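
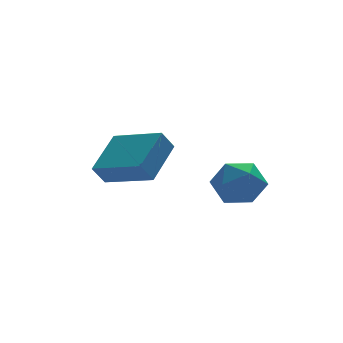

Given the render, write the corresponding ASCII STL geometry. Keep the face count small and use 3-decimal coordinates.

solid 
facet normal -0.546 -0.077 0.834
outer loop
vertex -1.086 0.139 4.715
vertex -2.241 1.798 4.112
vertex -2.335 -1.068 3.787
endloop
endfacet
facet normal 0.548 -0.786 0.285
outer loop
vertex -1.839 -0.998 3.028
vertex -1.086 0.139 4.715
vertex -2.335 -1.068 3.787
endloop
endfacet
facet normal -0.545 -0.077 0.835
outer loop
vertex -2.335 -1.068 3.787
vertex -2.241 1.798 4.112
vertex -3.491 0.591 3.184
endloop
endfacet
facet normal -0.634 -0.613 -0.471
outer loop
vertex -3.491 0.591 3.184
vertex -1.839 -0.998 3.028
vertex -2.335 -1.068 3.787
endloop
endfacet
facet normal 0.634 0.613 0.471
outer loop
vertex -1.086 0.139 4.715
vertex -1.745 1.868 3.353
vertex -2.241 1.798 4.112
endloop
endfacet
facet normal 0.547 -0.787 0.286
outer loop
vertex -0.589 0.209 3.956
vertex -1.086 0.139 4.715
vertex -1.839 -0.998 3.028
endloop
endfacet
facet normal 0.634 0.613 0.472
outer loop
vertex -0.589 0.209 3.956
vertex -1.745 1.868 3.353
vertex -1.086 0.139 4.715
endloop
endfacet
facet normal -0.548 0.787 -0.285
outer loop
vertex -2.241 1.798 4.112
vertex -1.745 1.868 3.353
vertex -3.491 0.591 3.184
endloop
endfacet
facet normal -0.634 -0.613 -0.472
outer loop
vertex -2.994 0.661 2.425
vertex -1.839 -0.998 3.028
vertex -3.491 0.591 3.184
endloop
endfacet
facet normal -0.547 0.786 -0.286
outer loop
vertex -3.491 0.591 3.184
vertex -1.745 1.868 3.353
vertex -2.994 0.661 2.425
endloop
endfacet
facet normal 0.546 0.077 -0.835
outer loop
vertex -2.994 0.661 2.425
vertex -0.589 0.209 3.956
vertex -1.839 -0.998 3.028
endloop
endfacet
facet normal 0.546 0.077 -0.834
outer loop
vertex -1.745 1.868 3.353
vertex -0.589 0.209 3.956
vertex -2.994 0.661 2.425
endloop
endfacet
facet normal -0.876 0.110 0.470
outer loop
vertex 0.581 -0.193 2.198
vertex 0.603 -1.237 2.483
vertex 1.044 -0.49 3.131
endloop
endfacet
facet normal -0.504 0.719 0.479
outer loop
vertex 0.581 -0.193 2.198
vertex 1.044 -0.49 3.131
vertex 1.517 0.258 2.506
endloop
endfacet
facet normal -0.372 0.907 -0.197
outer loop
vertex 0.581 -0.193 2.198
vertex 1.517 0.258 2.506
vertex 1.368 -0.028 1.472
endloop
endfacet
facet normal -0.663 0.414 -0.624
outer loop
vertex 0.581 -0.193 2.198
vertex 1.368 -0.028 1.472
vertex 0.804 -0.952 1.458
endloop
endfacet
facet normal -0.974 -0.079 -0.213
outer loop
vertex 0.581 -0.193 2.198
vertex 0.804 -0.952 1.458
vertex 0.603 -1.237 2.483
endloop
endfacet
facet normal 0.121 0.590 0.798
outer loop
vertex 1.517 0.258 2.506
vertex 1.044 -0.49 3.131
vertex 2.116 -0.508 2.982
endloop
endfacet
facet normal -0.481 -0.395 0.783
outer loop
vertex 1.044 -0.49 3.131
vertex 0.603 -1.237 2.483
vertex 1.552 -1.432 2.968
endloop
endfacet
facet normal -0.640 -0.699 -0.320
outer loop
vertex 0.603 -1.237 2.483
vertex 0.804 -0.952 1.458
vertex 1.403 -1.718 1.934
endloop
endfacet
facet normal -0.135 0.098 -0.986
outer loop
vertex 0.804 -0.952 1.458
vertex 1.368 -0.028 1.472
vertex 1.876 -0.97 1.309
endloop
endfacet
facet normal 0.335 0.895 -0.296
outer loop
vertex 1.368 -0.028 1.472
vertex 1.517 0.258 2.506
vertex 2.317 -0.223 1.957
endloop
endfacet
facet normal 0.663 -0.414 0.624
outer loop
vertex 2.339 -1.267 2.242
vertex 2.116 -0.508 2.982
vertex 1.552 -1.432 2.968
endloop
endfacet
facet normal 0.372 -0.907 0.197
outer loop
vertex 2.339 -1.267 2.242
vertex 1.552 -1.432 2.968
vertex 1.403 -1.718 1.934
endloop
endfacet
facet normal 0.504 -0.719 -0.479
outer loop
vertex 2.339 -1.267 2.242
vertex 1.403 -1.718 1.934
vertex 1.876 -0.97 1.309
endloop
endfacet
facet normal 0.876 -0.110 -0.470
outer loop
vertex 2.339 -1.267 2.242
vertex 1.876 -0.97 1.309
vertex 2.317 -0.223 1.957
endloop
endfacet
facet normal 0.974 0.079 0.213
outer loop
vertex 2.339 -1.267 2.242
vertex 2.317 -0.223 1.957
vertex 2.116 -0.508 2.982
endloop
endfacet
facet normal 0.135 -0.098 0.986
outer loop
vertex 1.552 -1.432 2.968
vertex 2.116 -0.508 2.982
vertex 1.044 -0.49 3.131
endloop
endfacet
facet normal -0.335 -0.895 0.296
outer loop
vertex 1.403 -1.718 1.934
vertex 1.552 -1.432 2.968
vertex 0.603 -1.237 2.483
endloop
endfacet
facet normal -0.121 -0.590 -0.798
outer loop
vertex 1.876 -0.97 1.309
vertex 1.403 -1.718 1.934
vertex 0.804 -0.952 1.458
endloop
endfacet
facet normal 0.481 0.395 -0.783
outer loop
vertex 2.317 -0.223 1.957
vertex 1.876 -0.97 1.309
vertex 1.368 -0.028 1.472
endloop
endfacet
facet normal 0.640 0.699 0.320
outer loop
vertex 2.116 -0.508 2.982
vertex 2.317 -0.223 1.957
vertex 1.517 0.258 2.506
endloop
endfacet

endsolid


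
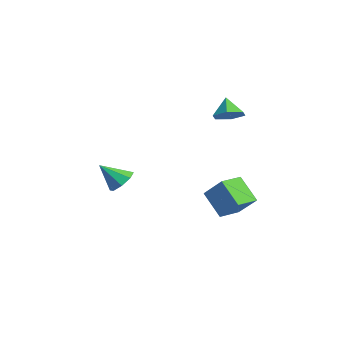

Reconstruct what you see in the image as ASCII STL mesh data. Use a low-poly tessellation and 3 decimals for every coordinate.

solid 
facet normal -0.633 -0.324 -0.704
outer loop
vertex 1.944 1.968 -3.053
vertex 1.432 3.128 -3.126
vertex 3.035 2.375 -4.221
endloop
endfacet
facet normal 0.402 -0.914 0.057
outer loop
vertex 4.048 2.892 -3.094
vertex 1.944 1.968 -3.053
vertex 3.035 2.375 -4.221
endloop
endfacet
facet normal -0.633 -0.323 -0.704
outer loop
vertex 3.035 2.375 -4.221
vertex 1.432 3.128 -3.126
vertex 2.524 3.536 -4.294
endloop
endfacet
facet normal 0.662 0.247 -0.708
outer loop
vertex 2.524 3.536 -4.294
vertex 4.048 2.892 -3.094
vertex 3.035 2.375 -4.221
endloop
endfacet
facet normal -0.661 -0.247 0.708
outer loop
vertex 1.944 1.968 -3.053
vertex 2.445 3.645 -1.999
vertex 1.432 3.128 -3.126
endloop
endfacet
facet normal 0.402 -0.914 0.057
outer loop
vertex 2.956 2.484 -1.926
vertex 1.944 1.968 -3.053
vertex 4.048 2.892 -3.094
endloop
endfacet
facet normal -0.662 -0.247 0.708
outer loop
vertex 2.956 2.484 -1.926
vertex 2.445 3.645 -1.999
vertex 1.944 1.968 -3.053
endloop
endfacet
facet normal -0.403 0.914 -0.057
outer loop
vertex 1.432 3.128 -3.126
vertex 2.445 3.645 -1.999
vertex 2.524 3.536 -4.294
endloop
endfacet
facet normal 0.662 0.248 -0.708
outer loop
vertex 3.536 4.052 -3.167
vertex 4.048 2.892 -3.094
vertex 2.524 3.536 -4.294
endloop
endfacet
facet normal -0.402 0.914 -0.057
outer loop
vertex 2.524 3.536 -4.294
vertex 2.445 3.645 -1.999
vertex 3.536 4.052 -3.167
endloop
endfacet
facet normal 0.632 0.323 0.704
outer loop
vertex 3.536 4.052 -3.167
vertex 2.956 2.484 -1.926
vertex 4.048 2.892 -3.094
endloop
endfacet
facet normal 0.633 0.323 0.704
outer loop
vertex 2.445 3.645 -1.999
vertex 2.956 2.484 -1.926
vertex 3.536 4.052 -3.167
endloop
endfacet
facet normal 0.263 0.662 -0.702
outer loop
vertex 4.38 -3.327 -1.123
vertex 3.958 -2.787 -0.772
vertex 4.689 -3.024 -0.722
endloop
endfacet
facet normal 0.608 -0.784 0.123
outer loop
vertex 4.38 -3.327 -1.123
vertex 4.689 -3.024 -0.722
vertex 3.582 -3.733 0.232
endloop
endfacet
facet normal 0.262 0.661 -0.703
outer loop
vertex 4.689 -3.024 -0.722
vertex 3.958 -2.787 -0.772
vertex 4.569 -2.582 -0.351
endloop
endfacet
facet normal 0.727 -0.315 0.610
outer loop
vertex 4.689 -3.024 -0.722
vertex 4.569 -2.582 -0.351
vertex 3.582 -3.733 0.232
endloop
endfacet
facet normal 0.261 0.663 -0.702
outer loop
vertex 4.569 -2.582 -0.351
vertex 3.958 -2.787 -0.772
vertex 4.091 -2.261 -0.226
endloop
endfacet
facet normal 0.352 0.165 0.921
outer loop
vertex 4.569 -2.582 -0.351
vertex 4.091 -2.261 -0.226
vertex 3.582 -3.733 0.232
endloop
endfacet
facet normal 0.263 0.662 -0.702
outer loop
vertex 4.091 -2.261 -0.226
vertex 3.958 -2.787 -0.772
vertex 3.536 -2.247 -0.421
endloop
endfacet
facet normal -0.299 0.376 0.877
outer loop
vertex 4.091 -2.261 -0.226
vertex 3.536 -2.247 -0.421
vertex 3.582 -3.733 0.232
endloop
endfacet
facet normal 0.263 0.662 -0.702
outer loop
vertex 3.536 -2.247 -0.421
vertex 3.958 -2.787 -0.772
vertex 3.227 -2.55 -0.822
endloop
endfacet
facet normal -0.843 0.195 0.502
outer loop
vertex 3.536 -2.247 -0.421
vertex 3.227 -2.55 -0.822
vertex 3.582 -3.733 0.232
endloop
endfacet
facet normal 0.263 0.662 -0.702
outer loop
vertex 3.227 -2.55 -0.822
vertex 3.958 -2.787 -0.772
vertex 3.347 -2.991 -1.193
endloop
endfacet
facet normal -0.961 -0.275 0.016
outer loop
vertex 3.227 -2.55 -0.822
vertex 3.347 -2.991 -1.193
vertex 3.582 -3.733 0.232
endloop
endfacet
facet normal 0.263 0.662 -0.702
outer loop
vertex 3.347 -2.991 -1.193
vertex 3.958 -2.787 -0.772
vertex 3.824 -3.313 -1.318
endloop
endfacet
facet normal -0.587 -0.754 -0.296
outer loop
vertex 3.347 -2.991 -1.193
vertex 3.824 -3.313 -1.318
vertex 3.582 -3.733 0.232
endloop
endfacet
facet normal 0.263 0.662 -0.702
outer loop
vertex 3.824 -3.313 -1.318
vertex 3.958 -2.787 -0.772
vertex 4.38 -3.327 -1.123
endloop
endfacet
facet normal 0.064 -0.966 -0.252
outer loop
vertex 3.824 -3.313 -1.318
vertex 4.38 -3.327 -1.123
vertex 3.582 -3.733 0.232
endloop
endfacet
facet normal 0.592 -0.089 -0.801
outer loop
vertex 3.108 2.646 2.607
vertex 2.523 2.999 2.135
vertex 3.097 3.469 2.507
endloop
endfacet
facet normal 0.373 0.117 0.920
outer loop
vertex 3.108 2.646 2.607
vertex 3.097 3.469 2.507
vertex 1.837 3.101 3.065
endloop
endfacet
facet normal 0.592 -0.088 -0.801
outer loop
vertex 3.097 3.469 2.507
vertex 2.523 2.999 2.135
vertex 2.512 3.822 2.036
endloop
endfacet
facet normal 0.021 0.812 0.583
outer loop
vertex 3.097 3.469 2.507
vertex 2.512 3.822 2.036
vertex 1.837 3.101 3.065
endloop
endfacet
facet normal 0.592 -0.088 -0.801
outer loop
vertex 2.512 3.822 2.036
vertex 2.523 2.999 2.135
vertex 1.938 3.352 1.664
endloop
endfacet
facet normal -0.664 0.743 0.085
outer loop
vertex 2.512 3.822 2.036
vertex 1.938 3.352 1.664
vertex 1.837 3.101 3.065
endloop
endfacet
facet normal 0.592 -0.089 -0.801
outer loop
vertex 1.938 3.352 1.664
vertex 2.523 2.999 2.135
vertex 1.95 2.528 1.764
endloop
endfacet
facet normal -0.997 -0.024 -0.076
outer loop
vertex 1.938 3.352 1.664
vertex 1.95 2.528 1.764
vertex 1.837 3.101 3.065
endloop
endfacet
facet normal 0.592 -0.089 -0.801
outer loop
vertex 1.95 2.528 1.764
vertex 2.523 2.999 2.135
vertex 2.535 2.175 2.235
endloop
endfacet
facet normal -0.644 -0.719 0.261
outer loop
vertex 1.95 2.528 1.764
vertex 2.535 2.175 2.235
vertex 1.837 3.101 3.065
endloop
endfacet
facet normal 0.593 -0.089 -0.801
outer loop
vertex 2.535 2.175 2.235
vertex 2.523 2.999 2.135
vertex 3.108 2.646 2.607
endloop
endfacet
facet normal 0.041 -0.650 0.759
outer loop
vertex 2.535 2.175 2.235
vertex 3.108 2.646 2.607
vertex 1.837 3.101 3.065
endloop
endfacet

endsolid


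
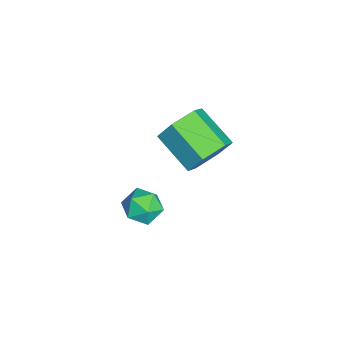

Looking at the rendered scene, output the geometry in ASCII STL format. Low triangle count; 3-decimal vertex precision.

solid 
facet normal -0.999 -0.003 0.045
outer loop
vertex -4.301 1.192 -2.996
vertex -4.317 0.478 -3.399
vertex -4.28 0.485 -2.58
endloop
endfacet
facet normal -0.719 0.336 0.608
outer loop
vertex -4.301 1.192 -2.996
vertex -4.28 0.485 -2.58
vertex -3.797 1.109 -2.354
endloop
endfacet
facet normal -0.319 0.875 0.364
outer loop
vertex -4.301 1.192 -2.996
vertex -3.797 1.109 -2.354
vertex -3.536 1.487 -3.034
endloop
endfacet
facet normal -0.352 0.868 -0.350
outer loop
vertex -4.301 1.192 -2.996
vertex -3.536 1.487 -3.034
vertex -3.858 1.096 -3.68
endloop
endfacet
facet normal -0.772 0.325 -0.546
outer loop
vertex -4.301 1.192 -2.996
vertex -3.858 1.096 -3.68
vertex -4.317 0.478 -3.399
endloop
endfacet
facet normal -0.290 -0.119 0.950
outer loop
vertex -3.797 1.109 -2.354
vertex -4.28 0.485 -2.58
vertex -3.502 0.344 -2.36
endloop
endfacet
facet normal -0.743 -0.668 0.039
outer loop
vertex -4.28 0.485 -2.58
vertex -4.317 0.478 -3.399
vertex -3.824 -0.047 -3.006
endloop
endfacet
facet normal -0.376 -0.138 -0.916
outer loop
vertex -4.317 0.478 -3.399
vertex -3.858 1.096 -3.68
vertex -3.563 0.331 -3.686
endloop
endfacet
facet normal 0.304 0.740 -0.600
outer loop
vertex -3.858 1.096 -3.68
vertex -3.536 1.487 -3.034
vertex -3.08 0.955 -3.46
endloop
endfacet
facet normal 0.358 0.751 0.555
outer loop
vertex -3.536 1.487 -3.034
vertex -3.797 1.109 -2.354
vertex -3.043 0.962 -2.641
endloop
endfacet
facet normal 0.352 -0.868 0.350
outer loop
vertex -3.059 0.248 -3.044
vertex -3.502 0.344 -2.36
vertex -3.824 -0.047 -3.006
endloop
endfacet
facet normal 0.319 -0.875 -0.364
outer loop
vertex -3.059 0.248 -3.044
vertex -3.824 -0.047 -3.006
vertex -3.563 0.331 -3.686
endloop
endfacet
facet normal 0.719 -0.336 -0.608
outer loop
vertex -3.059 0.248 -3.044
vertex -3.563 0.331 -3.686
vertex -3.08 0.955 -3.46
endloop
endfacet
facet normal 0.999 0.003 -0.045
outer loop
vertex -3.059 0.248 -3.044
vertex -3.08 0.955 -3.46
vertex -3.043 0.962 -2.641
endloop
endfacet
facet normal 0.772 -0.325 0.546
outer loop
vertex -3.059 0.248 -3.044
vertex -3.043 0.962 -2.641
vertex -3.502 0.344 -2.36
endloop
endfacet
facet normal -0.304 -0.740 0.600
outer loop
vertex -3.824 -0.047 -3.006
vertex -3.502 0.344 -2.36
vertex -4.28 0.485 -2.58
endloop
endfacet
facet normal -0.358 -0.751 -0.555
outer loop
vertex -3.563 0.331 -3.686
vertex -3.824 -0.047 -3.006
vertex -4.317 0.478 -3.399
endloop
endfacet
facet normal 0.290 0.119 -0.950
outer loop
vertex -3.08 0.955 -3.46
vertex -3.563 0.331 -3.686
vertex -3.858 1.096 -3.68
endloop
endfacet
facet normal 0.743 0.668 -0.039
outer loop
vertex -3.043 0.962 -2.641
vertex -3.08 0.955 -3.46
vertex -3.536 1.487 -3.034
endloop
endfacet
facet normal 0.376 0.138 0.916
outer loop
vertex -3.502 0.344 -2.36
vertex -3.043 0.962 -2.641
vertex -3.797 1.109 -2.354
endloop
endfacet
facet normal 0.614 0.637 -0.466
outer loop
vertex -2.636 2.865 1.126
vertex -3.355 3.104 0.505
vertex -3.242 3.605 1.339
endloop
endfacet
facet normal 0.490 0.155 0.858
outer loop
vertex -2.636 2.865 1.126
vertex -3.242 3.605 1.339
vertex -3.706 1.757 1.937
endloop
endfacet
facet normal 0.491 0.154 0.858
outer loop
vertex -3.706 1.757 1.937
vertex -3.242 3.605 1.339
vertex -4.311 2.497 2.15
endloop
endfacet
facet normal -0.615 -0.637 0.466
outer loop
vertex -3.706 1.757 1.937
vertex -4.311 2.497 2.15
vertex -4.425 1.996 1.315
endloop
endfacet
facet normal 0.614 0.637 -0.466
outer loop
vertex -3.242 3.605 1.339
vertex -3.355 3.104 0.505
vertex -3.961 3.844 0.718
endloop
endfacet
facet normal -0.290 0.731 0.617
outer loop
vertex -3.242 3.605 1.339
vertex -3.961 3.844 0.718
vertex -4.311 2.497 2.15
endloop
endfacet
facet normal -0.291 0.731 0.617
outer loop
vertex -4.311 2.497 2.15
vertex -3.961 3.844 0.718
vertex -5.03 2.736 1.528
endloop
endfacet
facet normal -0.615 -0.637 0.466
outer loop
vertex -4.311 2.497 2.15
vertex -5.03 2.736 1.528
vertex -4.425 1.996 1.315
endloop
endfacet
facet normal 0.614 0.637 -0.465
outer loop
vertex -3.961 3.844 0.718
vertex -3.355 3.104 0.505
vertex -4.074 3.343 -0.117
endloop
endfacet
facet normal -0.780 0.577 -0.241
outer loop
vertex -3.961 3.844 0.718
vertex -4.074 3.343 -0.117
vertex -5.03 2.736 1.528
endloop
endfacet
facet normal -0.780 0.578 -0.240
outer loop
vertex -5.03 2.736 1.528
vertex -4.074 3.343 -0.117
vertex -5.144 2.235 0.694
endloop
endfacet
facet normal -0.614 -0.636 0.466
outer loop
vertex -5.03 2.736 1.528
vertex -5.144 2.235 0.694
vertex -4.425 1.996 1.315
endloop
endfacet
facet normal 0.615 0.637 -0.466
outer loop
vertex -4.074 3.343 -0.117
vertex -3.355 3.104 0.505
vertex -3.469 2.603 -0.33
endloop
endfacet
facet normal -0.490 -0.154 -0.858
outer loop
vertex -4.074 3.343 -0.117
vertex -3.469 2.603 -0.33
vertex -5.144 2.235 0.694
endloop
endfacet
facet normal -0.490 -0.155 -0.858
outer loop
vertex -5.144 2.235 0.694
vertex -3.469 2.603 -0.33
vertex -4.538 1.495 0.481
endloop
endfacet
facet normal -0.614 -0.637 0.466
outer loop
vertex -5.144 2.235 0.694
vertex -4.538 1.495 0.481
vertex -4.425 1.996 1.315
endloop
endfacet
facet normal 0.615 0.637 -0.466
outer loop
vertex -3.469 2.603 -0.33
vertex -3.355 3.104 0.505
vertex -2.75 2.364 0.292
endloop
endfacet
facet normal 0.290 -0.732 -0.617
outer loop
vertex -3.469 2.603 -0.33
vertex -2.75 2.364 0.292
vertex -4.538 1.495 0.481
endloop
endfacet
facet normal 0.290 -0.731 -0.617
outer loop
vertex -4.538 1.495 0.481
vertex -2.75 2.364 0.292
vertex -3.819 1.256 1.102
endloop
endfacet
facet normal -0.614 -0.637 0.466
outer loop
vertex -4.538 1.495 0.481
vertex -3.819 1.256 1.102
vertex -4.425 1.996 1.315
endloop
endfacet
facet normal 0.614 0.636 -0.466
outer loop
vertex -2.75 2.364 0.292
vertex -3.355 3.104 0.505
vertex -2.636 2.865 1.126
endloop
endfacet
facet normal 0.780 -0.577 0.240
outer loop
vertex -2.75 2.364 0.292
vertex -2.636 2.865 1.126
vertex -3.819 1.256 1.102
endloop
endfacet
facet normal 0.780 -0.577 0.241
outer loop
vertex -3.819 1.256 1.102
vertex -2.636 2.865 1.126
vertex -3.706 1.757 1.937
endloop
endfacet
facet normal -0.614 -0.637 0.465
outer loop
vertex -3.819 1.256 1.102
vertex -3.706 1.757 1.937
vertex -4.425 1.996 1.315
endloop
endfacet

endsolid


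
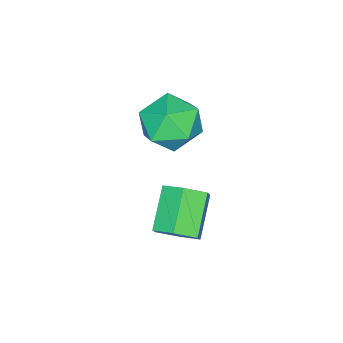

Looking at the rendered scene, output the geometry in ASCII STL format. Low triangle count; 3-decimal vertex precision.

solid 
facet normal 0.764 0.266 -0.588
outer loop
vertex 2.565 2.368 -1.414
vertex 2.161 2.206 -2.012
vertex 2.143 2.889 -1.726
endloop
endfacet
facet normal 0.302 0.658 0.690
outer loop
vertex 2.565 2.368 -1.414
vertex 2.143 2.889 -1.726
vertex 1.443 1.975 -0.549
endloop
endfacet
facet normal 0.300 0.658 0.690
outer loop
vertex 1.443 1.975 -0.549
vertex 2.143 2.889 -1.726
vertex 1.02 2.496 -0.862
endloop
endfacet
facet normal -0.764 -0.268 0.587
outer loop
vertex 1.443 1.975 -0.549
vertex 1.02 2.496 -0.862
vertex 1.039 1.814 -1.148
endloop
endfacet
facet normal 0.763 0.267 -0.589
outer loop
vertex 2.143 2.889 -1.726
vertex 2.161 2.206 -2.012
vertex 1.738 2.727 -2.324
endloop
endfacet
facet normal -0.345 0.939 -0.021
outer loop
vertex 2.143 2.889 -1.726
vertex 1.738 2.727 -2.324
vertex 1.02 2.496 -0.862
endloop
endfacet
facet normal -0.345 0.938 -0.021
outer loop
vertex 1.02 2.496 -0.862
vertex 1.738 2.727 -2.324
vertex 0.616 2.334 -1.46
endloop
endfacet
facet normal -0.763 -0.268 0.588
outer loop
vertex 1.02 2.496 -0.862
vertex 0.616 2.334 -1.46
vertex 1.039 1.814 -1.148
endloop
endfacet
facet normal 0.764 0.268 -0.587
outer loop
vertex 1.738 2.727 -2.324
vertex 2.161 2.206 -2.012
vertex 1.757 2.045 -2.611
endloop
endfacet
facet normal -0.645 0.281 -0.710
outer loop
vertex 1.738 2.727 -2.324
vertex 1.757 2.045 -2.611
vertex 0.616 2.334 -1.46
endloop
endfacet
facet normal -0.646 0.280 -0.710
outer loop
vertex 0.616 2.334 -1.46
vertex 1.757 2.045 -2.611
vertex 0.635 1.652 -1.746
endloop
endfacet
facet normal -0.763 -0.268 0.588
outer loop
vertex 0.616 2.334 -1.46
vertex 0.635 1.652 -1.746
vertex 1.039 1.814 -1.148
endloop
endfacet
facet normal 0.764 0.268 -0.587
outer loop
vertex 1.757 2.045 -2.611
vertex 2.161 2.206 -2.012
vertex 2.18 1.524 -2.298
endloop
endfacet
facet normal -0.301 -0.659 -0.690
outer loop
vertex 1.757 2.045 -2.611
vertex 2.18 1.524 -2.298
vertex 0.635 1.652 -1.746
endloop
endfacet
facet normal -0.301 -0.658 -0.691
outer loop
vertex 0.635 1.652 -1.746
vertex 2.18 1.524 -2.298
vertex 1.057 1.131 -1.434
endloop
endfacet
facet normal -0.764 -0.266 0.588
outer loop
vertex 0.635 1.652 -1.746
vertex 1.057 1.131 -1.434
vertex 1.039 1.814 -1.148
endloop
endfacet
facet normal 0.763 0.268 -0.588
outer loop
vertex 2.18 1.524 -2.298
vertex 2.161 2.206 -2.012
vertex 2.584 1.686 -1.7
endloop
endfacet
facet normal 0.345 -0.938 0.021
outer loop
vertex 2.18 1.524 -2.298
vertex 2.584 1.686 -1.7
vertex 1.057 1.131 -1.434
endloop
endfacet
facet normal 0.345 -0.938 0.021
outer loop
vertex 1.057 1.131 -1.434
vertex 2.584 1.686 -1.7
vertex 1.462 1.293 -0.836
endloop
endfacet
facet normal -0.763 -0.267 0.589
outer loop
vertex 1.057 1.131 -1.434
vertex 1.462 1.293 -0.836
vertex 1.039 1.814 -1.148
endloop
endfacet
facet normal 0.763 0.268 -0.588
outer loop
vertex 2.584 1.686 -1.7
vertex 2.161 2.206 -2.012
vertex 2.565 2.368 -1.414
endloop
endfacet
facet normal 0.645 -0.280 0.711
outer loop
vertex 2.584 1.686 -1.7
vertex 2.565 2.368 -1.414
vertex 1.462 1.293 -0.836
endloop
endfacet
facet normal 0.646 -0.281 0.710
outer loop
vertex 1.462 1.293 -0.836
vertex 2.565 2.368 -1.414
vertex 1.443 1.975 -0.549
endloop
endfacet
facet normal -0.764 -0.268 0.587
outer loop
vertex 1.462 1.293 -0.836
vertex 1.443 1.975 -0.549
vertex 1.039 1.814 -1.148
endloop
endfacet
facet normal -0.179 0.974 0.143
outer loop
vertex -1.665 0.647 -1.451
vertex -1.642 0.494 -0.379
vertex -0.731 0.739 -0.91
endloop
endfacet
facet normal 0.183 0.867 -0.463
outer loop
vertex -1.665 0.647 -1.451
vertex -0.731 0.739 -0.91
vertex -0.756 0.233 -1.867
endloop
endfacet
facet normal -0.204 0.433 -0.878
outer loop
vertex -1.665 0.647 -1.451
vertex -0.756 0.233 -1.867
vertex -1.682 -0.325 -1.927
endloop
endfacet
facet normal -0.805 0.272 -0.527
outer loop
vertex -1.665 0.647 -1.451
vertex -1.682 -0.325 -1.927
vertex -2.23 -0.164 -1.007
endloop
endfacet
facet normal -0.789 0.606 0.103
outer loop
vertex -1.665 0.647 -1.451
vertex -2.23 -0.164 -1.007
vertex -1.642 0.494 -0.379
endloop
endfacet
facet normal 0.791 0.532 -0.302
outer loop
vertex -0.756 0.233 -1.867
vertex -0.731 0.739 -0.91
vertex -0.17 -0.176 -1.053
endloop
endfacet
facet normal 0.207 0.704 0.680
outer loop
vertex -0.731 0.739 -0.91
vertex -1.642 0.494 -0.379
vertex -0.718 -0.015 -0.133
endloop
endfacet
facet normal -0.780 0.109 0.616
outer loop
vertex -1.642 0.494 -0.379
vertex -2.23 -0.164 -1.007
vertex -1.644 -0.573 -0.193
endloop
endfacet
facet normal -0.806 -0.431 -0.405
outer loop
vertex -2.23 -0.164 -1.007
vertex -1.682 -0.325 -1.927
vertex -1.669 -1.079 -1.15
endloop
endfacet
facet normal 0.165 -0.170 -0.972
outer loop
vertex -1.682 -0.325 -1.927
vertex -0.756 0.233 -1.867
vertex -0.758 -0.834 -1.681
endloop
endfacet
facet normal 0.805 -0.272 0.527
outer loop
vertex -0.735 -0.987 -0.609
vertex -0.17 -0.176 -1.053
vertex -0.718 -0.015 -0.133
endloop
endfacet
facet normal 0.204 -0.433 0.878
outer loop
vertex -0.735 -0.987 -0.609
vertex -0.718 -0.015 -0.133
vertex -1.644 -0.573 -0.193
endloop
endfacet
facet normal -0.183 -0.867 0.463
outer loop
vertex -0.735 -0.987 -0.609
vertex -1.644 -0.573 -0.193
vertex -1.669 -1.079 -1.15
endloop
endfacet
facet normal 0.179 -0.974 -0.143
outer loop
vertex -0.735 -0.987 -0.609
vertex -1.669 -1.079 -1.15
vertex -0.758 -0.834 -1.681
endloop
endfacet
facet normal 0.789 -0.606 -0.103
outer loop
vertex -0.735 -0.987 -0.609
vertex -0.758 -0.834 -1.681
vertex -0.17 -0.176 -1.053
endloop
endfacet
facet normal 0.806 0.431 0.405
outer loop
vertex -0.718 -0.015 -0.133
vertex -0.17 -0.176 -1.053
vertex -0.731 0.739 -0.91
endloop
endfacet
facet normal -0.165 0.170 0.972
outer loop
vertex -1.644 -0.573 -0.193
vertex -0.718 -0.015 -0.133
vertex -1.642 0.494 -0.379
endloop
endfacet
facet normal -0.791 -0.532 0.302
outer loop
vertex -1.669 -1.079 -1.15
vertex -1.644 -0.573 -0.193
vertex -2.23 -0.164 -1.007
endloop
endfacet
facet normal -0.207 -0.704 -0.680
outer loop
vertex -0.758 -0.834 -1.681
vertex -1.669 -1.079 -1.15
vertex -1.682 -0.325 -1.927
endloop
endfacet
facet normal 0.780 -0.109 -0.616
outer loop
vertex -0.17 -0.176 -1.053
vertex -0.758 -0.834 -1.681
vertex -0.756 0.233 -1.867
endloop
endfacet

endsolid


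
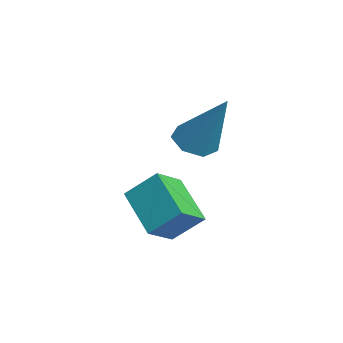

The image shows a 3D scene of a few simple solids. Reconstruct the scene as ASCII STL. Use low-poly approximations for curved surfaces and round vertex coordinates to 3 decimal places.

solid 
facet normal -0.458 -0.303 -0.836
outer loop
vertex 0.696 -1.592 -2.615
vertex 0.119 -1.682 -2.266
vertex 0.337 -1.124 -2.588
endloop
endfacet
facet normal 0.752 0.593 -0.287
outer loop
vertex 0.696 -1.592 -2.615
vertex 0.337 -1.124 -2.588
vertex 1.061 -1.058 -0.554
endloop
endfacet
facet normal -0.458 -0.303 -0.835
outer loop
vertex 0.337 -1.124 -2.588
vertex 0.119 -1.682 -2.266
vertex -0.185 -1.076 -2.319
endloop
endfacet
facet normal 0.063 0.996 -0.055
outer loop
vertex 0.337 -1.124 -2.588
vertex -0.185 -1.076 -2.319
vertex 1.061 -1.058 -0.554
endloop
endfacet
facet normal -0.460 -0.304 -0.834
outer loop
vertex -0.185 -1.076 -2.319
vertex 0.119 -1.682 -2.266
vertex -0.478 -1.484 -2.009
endloop
endfacet
facet normal -0.574 0.715 0.398
outer loop
vertex -0.185 -1.076 -2.319
vertex -0.478 -1.484 -2.009
vertex 1.061 -1.058 -0.554
endloop
endfacet
facet normal -0.460 -0.305 -0.834
outer loop
vertex -0.478 -1.484 -2.009
vertex 0.119 -1.682 -2.266
vertex -0.321 -2.041 -1.892
endloop
endfacet
facet normal -0.681 -0.038 0.731
outer loop
vertex -0.478 -1.484 -2.009
vertex -0.321 -2.041 -1.892
vertex 1.061 -1.058 -0.554
endloop
endfacet
facet normal -0.460 -0.305 -0.834
outer loop
vertex -0.321 -2.041 -1.892
vertex 0.119 -1.682 -2.266
vertex 0.168 -2.327 -2.057
endloop
endfacet
facet normal -0.175 -0.699 0.694
outer loop
vertex -0.321 -2.041 -1.892
vertex 0.168 -2.327 -2.057
vertex 1.061 -1.058 -0.554
endloop
endfacet
facet normal -0.459 -0.305 -0.834
outer loop
vertex 0.168 -2.327 -2.057
vertex 0.119 -1.682 -2.266
vertex 0.62 -2.127 -2.379
endloop
endfacet
facet normal 0.562 -0.766 0.313
outer loop
vertex 0.168 -2.327 -2.057
vertex 0.62 -2.127 -2.379
vertex 1.061 -1.058 -0.554
endloop
endfacet
facet normal -0.458 -0.304 -0.836
outer loop
vertex 0.62 -2.127 -2.379
vertex 0.119 -1.682 -2.266
vertex 0.696 -1.592 -2.615
endloop
endfacet
facet normal 0.974 -0.192 -0.123
outer loop
vertex 0.62 -2.127 -2.379
vertex 0.696 -1.592 -2.615
vertex 1.061 -1.058 -0.554
endloop
endfacet
facet normal -0.819 -0.224 0.528
outer loop
vertex 1.728 -3.004 -2.634
vertex 1.184 -2.285 -3.172
vertex 1.449 -3.787 -3.399
endloop
endfacet
facet normal 0.518 -0.685 0.513
outer loop
vertex 2.736 -3.435 -4.228
vertex 1.728 -3.004 -2.634
vertex 1.449 -3.787 -3.399
endloop
endfacet
facet normal -0.819 -0.224 0.527
outer loop
vertex 1.449 -3.787 -3.399
vertex 1.184 -2.285 -3.172
vertex 0.906 -3.068 -3.937
endloop
endfacet
facet normal -0.247 -0.693 -0.677
outer loop
vertex 0.906 -3.068 -3.937
vertex 2.736 -3.435 -4.228
vertex 1.449 -3.787 -3.399
endloop
endfacet
facet normal 0.247 0.693 0.677
outer loop
vertex 1.728 -3.004 -2.634
vertex 2.471 -1.933 -4.001
vertex 1.184 -2.285 -3.172
endloop
endfacet
facet normal 0.518 -0.685 0.513
outer loop
vertex 3.014 -2.652 -3.463
vertex 1.728 -3.004 -2.634
vertex 2.736 -3.435 -4.228
endloop
endfacet
facet normal 0.247 0.693 0.677
outer loop
vertex 3.014 -2.652 -3.463
vertex 2.471 -1.933 -4.001
vertex 1.728 -3.004 -2.634
endloop
endfacet
facet normal -0.518 0.685 -0.513
outer loop
vertex 1.184 -2.285 -3.172
vertex 2.471 -1.933 -4.001
vertex 0.906 -3.068 -3.937
endloop
endfacet
facet normal -0.247 -0.693 -0.677
outer loop
vertex 2.192 -2.716 -4.766
vertex 2.736 -3.435 -4.228
vertex 0.906 -3.068 -3.937
endloop
endfacet
facet normal -0.518 0.685 -0.512
outer loop
vertex 0.906 -3.068 -3.937
vertex 2.471 -1.933 -4.001
vertex 2.192 -2.716 -4.766
endloop
endfacet
facet normal 0.819 0.225 -0.528
outer loop
vertex 2.192 -2.716 -4.766
vertex 3.014 -2.652 -3.463
vertex 2.736 -3.435 -4.228
endloop
endfacet
facet normal 0.819 0.224 -0.528
outer loop
vertex 2.471 -1.933 -4.001
vertex 3.014 -2.652 -3.463
vertex 2.192 -2.716 -4.766
endloop
endfacet

endsolid


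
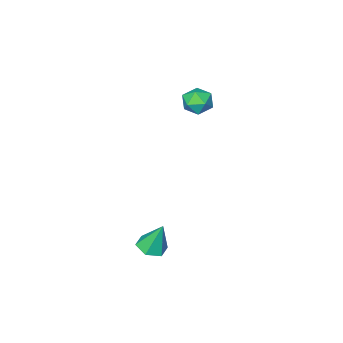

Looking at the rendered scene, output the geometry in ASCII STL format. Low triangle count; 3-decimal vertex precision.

solid 
facet normal 0.009 0.957 -0.292
outer loop
vertex -1.66 -0.639 0.682
vertex -2.289 -0.584 0.844
vertex -1.827 -0.454 1.284
endloop
endfacet
facet normal 0.650 0.758 -0.052
outer loop
vertex -1.66 -0.639 0.682
vertex -1.827 -0.454 1.284
vertex -1.34 -0.878 1.197
endloop
endfacet
facet normal 0.871 0.204 -0.447
outer loop
vertex -1.66 -0.639 0.682
vertex -1.34 -0.878 1.197
vertex -1.502 -1.271 0.702
endloop
endfacet
facet normal 0.366 0.062 -0.929
outer loop
vertex -1.66 -0.639 0.682
vertex -1.502 -1.271 0.702
vertex -2.089 -1.088 0.483
endloop
endfacet
facet normal -0.168 0.529 -0.832
outer loop
vertex -1.66 -0.639 0.682
vertex -2.089 -1.088 0.483
vertex -2.289 -0.584 0.844
endloop
endfacet
facet normal 0.575 0.533 0.621
outer loop
vertex -1.34 -0.878 1.197
vertex -1.827 -0.454 1.284
vertex -1.771 -0.972 1.677
endloop
endfacet
facet normal -0.463 0.855 0.233
outer loop
vertex -1.827 -0.454 1.284
vertex -2.289 -0.584 0.844
vertex -2.358 -0.789 1.458
endloop
endfacet
facet normal -0.750 0.162 -0.642
outer loop
vertex -2.289 -0.584 0.844
vertex -2.089 -1.088 0.483
vertex -2.52 -1.182 0.963
endloop
endfacet
facet normal 0.113 -0.593 -0.797
outer loop
vertex -2.089 -1.088 0.483
vertex -1.502 -1.271 0.702
vertex -2.033 -1.606 0.876
endloop
endfacet
facet normal 0.932 -0.363 -0.017
outer loop
vertex -1.502 -1.271 0.702
vertex -1.34 -0.878 1.197
vertex -1.571 -1.476 1.316
endloop
endfacet
facet normal -0.366 -0.062 0.929
outer loop
vertex -2.2 -1.421 1.478
vertex -1.771 -0.972 1.677
vertex -2.358 -0.789 1.458
endloop
endfacet
facet normal -0.871 -0.204 0.447
outer loop
vertex -2.2 -1.421 1.478
vertex -2.358 -0.789 1.458
vertex -2.52 -1.182 0.963
endloop
endfacet
facet normal -0.650 -0.758 0.052
outer loop
vertex -2.2 -1.421 1.478
vertex -2.52 -1.182 0.963
vertex -2.033 -1.606 0.876
endloop
endfacet
facet normal -0.009 -0.957 0.292
outer loop
vertex -2.2 -1.421 1.478
vertex -2.033 -1.606 0.876
vertex -1.571 -1.476 1.316
endloop
endfacet
facet normal 0.168 -0.529 0.832
outer loop
vertex -2.2 -1.421 1.478
vertex -1.571 -1.476 1.316
vertex -1.771 -0.972 1.677
endloop
endfacet
facet normal -0.113 0.593 0.797
outer loop
vertex -2.358 -0.789 1.458
vertex -1.771 -0.972 1.677
vertex -1.827 -0.454 1.284
endloop
endfacet
facet normal -0.932 0.363 0.017
outer loop
vertex -2.52 -1.182 0.963
vertex -2.358 -0.789 1.458
vertex -2.289 -0.584 0.844
endloop
endfacet
facet normal -0.575 -0.533 -0.621
outer loop
vertex -2.033 -1.606 0.876
vertex -2.52 -1.182 0.963
vertex -2.089 -1.088 0.483
endloop
endfacet
facet normal 0.463 -0.855 -0.233
outer loop
vertex -1.571 -1.476 1.316
vertex -2.033 -1.606 0.876
vertex -1.502 -1.271 0.702
endloop
endfacet
facet normal 0.750 -0.162 0.642
outer loop
vertex -1.771 -0.972 1.677
vertex -1.571 -1.476 1.316
vertex -1.34 -0.878 1.197
endloop
endfacet
facet normal 0.170 -0.298 -0.939
outer loop
vertex 3.35 2.395 -2.176
vertex 2.847 2.632 -2.342
vertex 3.334 2.947 -2.354
endloop
endfacet
facet normal 0.852 0.183 0.490
outer loop
vertex 3.35 2.395 -2.176
vertex 3.334 2.947 -2.354
vertex 2.633 3.008 -1.158
endloop
endfacet
facet normal 0.170 -0.298 -0.939
outer loop
vertex 3.334 2.947 -2.354
vertex 2.847 2.632 -2.342
vertex 2.831 3.184 -2.52
endloop
endfacet
facet normal 0.373 0.912 0.172
outer loop
vertex 3.334 2.947 -2.354
vertex 2.831 3.184 -2.52
vertex 2.633 3.008 -1.158
endloop
endfacet
facet normal 0.170 -0.298 -0.939
outer loop
vertex 2.831 3.184 -2.52
vertex 2.847 2.632 -2.342
vertex 2.344 2.869 -2.508
endloop
endfacet
facet normal -0.542 0.840 0.030
outer loop
vertex 2.831 3.184 -2.52
vertex 2.344 2.869 -2.508
vertex 2.633 3.008 -1.158
endloop
endfacet
facet normal 0.170 -0.298 -0.939
outer loop
vertex 2.344 2.869 -2.508
vertex 2.847 2.632 -2.342
vertex 2.36 2.317 -2.33
endloop
endfacet
facet normal -0.978 0.038 0.205
outer loop
vertex 2.344 2.869 -2.508
vertex 2.36 2.317 -2.33
vertex 2.633 3.008 -1.158
endloop
endfacet
facet normal 0.170 -0.298 -0.939
outer loop
vertex 2.36 2.317 -2.33
vertex 2.847 2.632 -2.342
vertex 2.863 2.08 -2.164
endloop
endfacet
facet normal -0.498 -0.691 0.524
outer loop
vertex 2.36 2.317 -2.33
vertex 2.863 2.08 -2.164
vertex 2.633 3.008 -1.158
endloop
endfacet
facet normal 0.170 -0.298 -0.939
outer loop
vertex 2.863 2.08 -2.164
vertex 2.847 2.632 -2.342
vertex 3.35 2.395 -2.176
endloop
endfacet
facet normal 0.417 -0.619 0.666
outer loop
vertex 2.863 2.08 -2.164
vertex 3.35 2.395 -2.176
vertex 2.633 3.008 -1.158
endloop
endfacet

endsolid


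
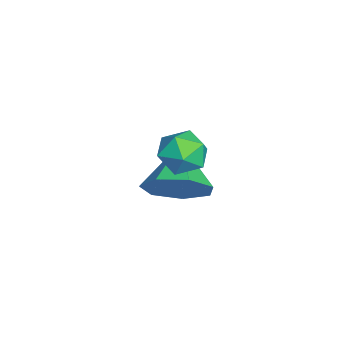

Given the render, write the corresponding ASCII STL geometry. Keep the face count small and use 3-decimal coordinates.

solid 
facet normal 0.843 -0.062 -0.535
outer loop
vertex -2.047 -1.706 -1.192
vertex -2.537 -1.984 -1.932
vertex -2.312 -1.119 -1.678
endloop
endfacet
facet normal -0.058 0.621 0.782
outer loop
vertex -2.047 -1.706 -1.192
vertex -2.312 -1.119 -1.678
vertex -3.743 -1.896 -1.168
endloop
endfacet
facet normal 0.842 -0.062 -0.535
outer loop
vertex -2.312 -1.119 -1.678
vertex -2.537 -1.984 -1.932
vertex -2.747 -1.183 -2.355
endloop
endfacet
facet normal -0.418 0.890 0.184
outer loop
vertex -2.312 -1.119 -1.678
vertex -2.747 -1.183 -2.355
vertex -3.743 -1.896 -1.168
endloop
endfacet
facet normal 0.842 -0.062 -0.535
outer loop
vertex -2.747 -1.183 -2.355
vertex -2.537 -1.984 -1.932
vertex -3.024 -1.851 -2.714
endloop
endfacet
facet normal -0.784 0.513 -0.350
outer loop
vertex -2.747 -1.183 -2.355
vertex -3.024 -1.851 -2.714
vertex -3.743 -1.896 -1.168
endloop
endfacet
facet normal 0.843 -0.062 -0.535
outer loop
vertex -3.024 -1.851 -2.714
vertex -2.537 -1.984 -1.932
vertex -2.934 -2.619 -2.484
endloop
endfacet
facet normal -0.880 -0.228 -0.416
outer loop
vertex -3.024 -1.851 -2.714
vertex -2.934 -2.619 -2.484
vertex -3.743 -1.896 -1.168
endloop
endfacet
facet normal 0.843 -0.062 -0.535
outer loop
vertex -2.934 -2.619 -2.484
vertex -2.537 -1.984 -1.932
vertex -2.546 -2.91 -1.839
endloop
endfacet
facet normal -0.635 -0.772 0.034
outer loop
vertex -2.934 -2.619 -2.484
vertex -2.546 -2.91 -1.839
vertex -3.743 -1.896 -1.168
endloop
endfacet
facet normal 0.843 -0.062 -0.534
outer loop
vertex -2.546 -2.91 -1.839
vertex -2.537 -1.984 -1.932
vertex -2.152 -2.503 -1.264
endloop
endfacet
facet normal -0.232 -0.712 0.663
outer loop
vertex -2.546 -2.91 -1.839
vertex -2.152 -2.503 -1.264
vertex -3.743 -1.896 -1.168
endloop
endfacet
facet normal 0.843 -0.063 -0.535
outer loop
vertex -2.152 -2.503 -1.264
vertex -2.537 -1.984 -1.932
vertex -2.047 -1.706 -1.192
endloop
endfacet
facet normal 0.025 -0.093 0.995
outer loop
vertex -2.152 -2.503 -1.264
vertex -2.047 -1.706 -1.192
vertex -3.743 -1.896 -1.168
endloop
endfacet
facet normal -0.480 -0.306 0.822
outer loop
vertex -1.462 -1.696 1.073
vertex -1.377 -2.346 0.881
vertex -0.905 -2.041 1.27
endloop
endfacet
facet normal -0.140 0.311 0.940
outer loop
vertex -1.462 -1.696 1.073
vertex -0.905 -2.041 1.27
vertex -0.85 -1.391 1.063
endloop
endfacet
facet normal -0.387 0.792 0.473
outer loop
vertex -1.462 -1.696 1.073
vertex -0.85 -1.391 1.063
vertex -1.287 -1.296 0.547
endloop
endfacet
facet normal -0.879 0.473 0.067
outer loop
vertex -1.462 -1.696 1.073
vertex -1.287 -1.296 0.547
vertex -1.613 -1.886 0.434
endloop
endfacet
facet normal -0.937 -0.206 0.283
outer loop
vertex -1.462 -1.696 1.073
vertex -1.613 -1.886 0.434
vertex -1.377 -2.346 0.881
endloop
endfacet
facet normal 0.553 0.210 0.806
outer loop
vertex -0.85 -1.391 1.063
vertex -0.905 -2.041 1.27
vertex -0.387 -1.854 0.866
endloop
endfacet
facet normal 0.002 -0.788 0.615
outer loop
vertex -0.905 -2.041 1.27
vertex -1.377 -2.346 0.881
vertex -0.713 -2.444 0.753
endloop
endfacet
facet normal -0.736 -0.627 -0.256
outer loop
vertex -1.377 -2.346 0.881
vertex -1.613 -1.886 0.434
vertex -1.15 -2.349 0.237
endloop
endfacet
facet normal -0.642 0.471 -0.605
outer loop
vertex -1.613 -1.886 0.434
vertex -1.287 -1.296 0.547
vertex -1.095 -1.699 0.03
endloop
endfacet
facet normal 0.155 0.987 0.050
outer loop
vertex -1.287 -1.296 0.547
vertex -0.85 -1.391 1.063
vertex -0.623 -1.394 0.419
endloop
endfacet
facet normal 0.879 -0.473 -0.067
outer loop
vertex -0.538 -2.044 0.227
vertex -0.387 -1.854 0.866
vertex -0.713 -2.444 0.753
endloop
endfacet
facet normal 0.387 -0.792 -0.473
outer loop
vertex -0.538 -2.044 0.227
vertex -0.713 -2.444 0.753
vertex -1.15 -2.349 0.237
endloop
endfacet
facet normal 0.140 -0.311 -0.940
outer loop
vertex -0.538 -2.044 0.227
vertex -1.15 -2.349 0.237
vertex -1.095 -1.699 0.03
endloop
endfacet
facet normal 0.480 0.306 -0.822
outer loop
vertex -0.538 -2.044 0.227
vertex -1.095 -1.699 0.03
vertex -0.623 -1.394 0.419
endloop
endfacet
facet normal 0.937 0.206 -0.283
outer loop
vertex -0.538 -2.044 0.227
vertex -0.623 -1.394 0.419
vertex -0.387 -1.854 0.866
endloop
endfacet
facet normal 0.642 -0.471 0.605
outer loop
vertex -0.713 -2.444 0.753
vertex -0.387 -1.854 0.866
vertex -0.905 -2.041 1.27
endloop
endfacet
facet normal -0.155 -0.987 -0.050
outer loop
vertex -1.15 -2.349 0.237
vertex -0.713 -2.444 0.753
vertex -1.377 -2.346 0.881
endloop
endfacet
facet normal -0.553 -0.210 -0.806
outer loop
vertex -1.095 -1.699 0.03
vertex -1.15 -2.349 0.237
vertex -1.613 -1.886 0.434
endloop
endfacet
facet normal -0.002 0.788 -0.615
outer loop
vertex -0.623 -1.394 0.419
vertex -1.095 -1.699 0.03
vertex -1.287 -1.296 0.547
endloop
endfacet
facet normal 0.736 0.627 0.256
outer loop
vertex -0.387 -1.854 0.866
vertex -0.623 -1.394 0.419
vertex -0.85 -1.391 1.063
endloop
endfacet

endsolid


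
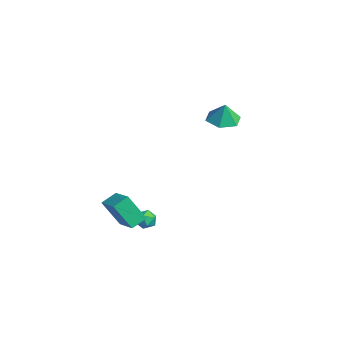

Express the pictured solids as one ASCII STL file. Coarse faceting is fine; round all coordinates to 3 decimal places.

solid 
facet normal -0.566 0.685 0.459
outer loop
vertex 3.671 -2.039 -2.051
vertex 3.145 -2.492 -2.024
vertex 3.604 -2.461 -1.504
endloop
endfacet
facet normal 0.125 0.778 0.616
outer loop
vertex 3.671 -2.039 -2.051
vertex 3.604 -2.461 -1.504
vertex 4.231 -2.345 -1.778
endloop
endfacet
facet normal 0.478 0.878 0.003
outer loop
vertex 3.671 -2.039 -2.051
vertex 4.231 -2.345 -1.778
vertex 4.16 -2.304 -2.467
endloop
endfacet
facet normal 0.006 0.846 -0.532
outer loop
vertex 3.671 -2.039 -2.051
vertex 4.16 -2.304 -2.467
vertex 3.489 -2.395 -2.619
endloop
endfacet
facet normal -0.639 0.727 -0.251
outer loop
vertex 3.671 -2.039 -2.051
vertex 3.489 -2.395 -2.619
vertex 3.145 -2.492 -2.024
endloop
endfacet
facet normal 0.366 0.178 0.913
outer loop
vertex 4.231 -2.345 -1.778
vertex 3.604 -2.461 -1.504
vertex 4.051 -2.985 -1.581
endloop
endfacet
facet normal -0.750 0.027 0.661
outer loop
vertex 3.604 -2.461 -1.504
vertex 3.145 -2.492 -2.024
vertex 3.38 -3.076 -1.733
endloop
endfacet
facet normal -0.868 0.094 -0.487
outer loop
vertex 3.145 -2.492 -2.024
vertex 3.489 -2.395 -2.619
vertex 3.309 -3.035 -2.422
endloop
endfacet
facet normal 0.174 0.287 -0.942
outer loop
vertex 3.489 -2.395 -2.619
vertex 4.16 -2.304 -2.467
vertex 3.936 -2.919 -2.696
endloop
endfacet
facet normal 0.938 0.339 -0.076
outer loop
vertex 4.16 -2.304 -2.467
vertex 4.231 -2.345 -1.778
vertex 4.395 -2.888 -2.176
endloop
endfacet
facet normal -0.006 -0.846 0.532
outer loop
vertex 3.869 -3.341 -2.149
vertex 4.051 -2.985 -1.581
vertex 3.38 -3.076 -1.733
endloop
endfacet
facet normal -0.478 -0.878 -0.003
outer loop
vertex 3.869 -3.341 -2.149
vertex 3.38 -3.076 -1.733
vertex 3.309 -3.035 -2.422
endloop
endfacet
facet normal -0.125 -0.778 -0.616
outer loop
vertex 3.869 -3.341 -2.149
vertex 3.309 -3.035 -2.422
vertex 3.936 -2.919 -2.696
endloop
endfacet
facet normal 0.566 -0.685 -0.459
outer loop
vertex 3.869 -3.341 -2.149
vertex 3.936 -2.919 -2.696
vertex 4.395 -2.888 -2.176
endloop
endfacet
facet normal 0.639 -0.727 0.251
outer loop
vertex 3.869 -3.341 -2.149
vertex 4.395 -2.888 -2.176
vertex 4.051 -2.985 -1.581
endloop
endfacet
facet normal -0.174 -0.287 0.942
outer loop
vertex 3.38 -3.076 -1.733
vertex 4.051 -2.985 -1.581
vertex 3.604 -2.461 -1.504
endloop
endfacet
facet normal -0.938 -0.339 0.076
outer loop
vertex 3.309 -3.035 -2.422
vertex 3.38 -3.076 -1.733
vertex 3.145 -2.492 -2.024
endloop
endfacet
facet normal -0.366 -0.178 -0.913
outer loop
vertex 3.936 -2.919 -2.696
vertex 3.309 -3.035 -2.422
vertex 3.489 -2.395 -2.619
endloop
endfacet
facet normal 0.750 -0.027 -0.661
outer loop
vertex 4.395 -2.888 -2.176
vertex 3.936 -2.919 -2.696
vertex 4.16 -2.304 -2.467
endloop
endfacet
facet normal 0.868 -0.094 0.487
outer loop
vertex 4.051 -2.985 -1.581
vertex 4.395 -2.888 -2.176
vertex 4.231 -2.345 -1.778
endloop
endfacet
facet normal -0.199 -0.010 -0.980
outer loop
vertex 1.718 2.685 2.882
vertex 0.893 3.314 3.043
vertex 1.838 3.727 2.847
endloop
endfacet
facet normal 0.909 -0.091 0.408
outer loop
vertex 1.718 2.685 2.882
vertex 1.838 3.727 2.847
vertex 1.147 3.326 4.297
endloop
endfacet
facet normal -0.199 -0.010 -0.980
outer loop
vertex 1.838 3.727 2.847
vertex 0.893 3.314 3.043
vertex 1.012 4.356 3.008
endloop
endfacet
facet normal 0.592 0.659 0.464
outer loop
vertex 1.838 3.727 2.847
vertex 1.012 4.356 3.008
vertex 1.147 3.326 4.297
endloop
endfacet
facet normal -0.199 -0.010 -0.980
outer loop
vertex 1.012 4.356 3.008
vertex 0.893 3.314 3.043
vertex 0.067 3.942 3.204
endloop
endfacet
facet normal -0.201 0.755 0.624
outer loop
vertex 1.012 4.356 3.008
vertex 0.067 3.942 3.204
vertex 1.147 3.326 4.297
endloop
endfacet
facet normal -0.199 -0.010 -0.980
outer loop
vertex 0.067 3.942 3.204
vertex 0.893 3.314 3.043
vertex -0.052 2.9 3.239
endloop
endfacet
facet normal -0.678 0.102 0.728
outer loop
vertex 0.067 3.942 3.204
vertex -0.052 2.9 3.239
vertex 1.147 3.326 4.297
endloop
endfacet
facet normal -0.199 -0.010 -0.980
outer loop
vertex -0.052 2.9 3.239
vertex 0.893 3.314 3.043
vertex 0.773 2.271 3.078
endloop
endfacet
facet normal -0.362 -0.647 0.671
outer loop
vertex -0.052 2.9 3.239
vertex 0.773 2.271 3.078
vertex 1.147 3.326 4.297
endloop
endfacet
facet normal -0.199 -0.010 -0.980
outer loop
vertex 0.773 2.271 3.078
vertex 0.893 3.314 3.043
vertex 1.718 2.685 2.882
endloop
endfacet
facet normal 0.432 -0.743 0.511
outer loop
vertex 0.773 2.271 3.078
vertex 1.718 2.685 2.882
vertex 1.147 3.326 4.297
endloop
endfacet
facet normal -0.278 -0.446 0.851
outer loop
vertex 4.449 -4.851 -0.128
vertex 4.243 -3.913 0.297
vertex 2.926 -4.939 -0.672
endloop
endfacet
facet normal 0.196 -0.893 -0.404
outer loop
vertex 3.457 -4.087 -2.297
vertex 4.449 -4.851 -0.128
vertex 2.926 -4.939 -0.672
endloop
endfacet
facet normal -0.278 -0.446 0.851
outer loop
vertex 2.926 -4.939 -0.672
vertex 4.243 -3.913 0.297
vertex 2.719 -4.001 -0.248
endloop
endfacet
facet normal -0.940 -0.055 -0.336
outer loop
vertex 2.719 -4.001 -0.248
vertex 3.457 -4.087 -2.297
vertex 2.926 -4.939 -0.672
endloop
endfacet
facet normal 0.940 0.054 0.336
outer loop
vertex 4.449 -4.851 -0.128
vertex 4.774 -3.061 -1.328
vertex 4.243 -3.913 0.297
endloop
endfacet
facet normal 0.196 -0.893 -0.404
outer loop
vertex 4.981 -3.999 -1.752
vertex 4.449 -4.851 -0.128
vertex 3.457 -4.087 -2.297
endloop
endfacet
facet normal 0.940 0.055 0.337
outer loop
vertex 4.981 -3.999 -1.752
vertex 4.774 -3.061 -1.328
vertex 4.449 -4.851 -0.128
endloop
endfacet
facet normal -0.196 0.893 0.404
outer loop
vertex 4.243 -3.913 0.297
vertex 4.774 -3.061 -1.328
vertex 2.719 -4.001 -0.248
endloop
endfacet
facet normal -0.940 -0.054 -0.336
outer loop
vertex 3.251 -3.149 -1.872
vertex 3.457 -4.087 -2.297
vertex 2.719 -4.001 -0.248
endloop
endfacet
facet normal -0.196 0.893 0.404
outer loop
vertex 2.719 -4.001 -0.248
vertex 4.774 -3.061 -1.328
vertex 3.251 -3.149 -1.872
endloop
endfacet
facet normal 0.278 0.446 -0.850
outer loop
vertex 3.251 -3.149 -1.872
vertex 4.981 -3.999 -1.752
vertex 3.457 -4.087 -2.297
endloop
endfacet
facet normal 0.278 0.446 -0.851
outer loop
vertex 4.774 -3.061 -1.328
vertex 4.981 -3.999 -1.752
vertex 3.251 -3.149 -1.872
endloop
endfacet

endsolid


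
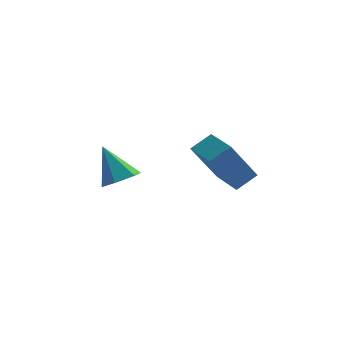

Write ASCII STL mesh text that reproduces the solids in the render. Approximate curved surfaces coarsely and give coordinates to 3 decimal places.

solid 
facet normal 0.451 -0.348 -0.822
outer loop
vertex -1.418 0.925 0.081
vertex -2.032 1.352 -0.437
vertex -1.265 1.778 -0.196
endloop
endfacet
facet normal 0.642 0.130 0.756
outer loop
vertex -1.418 0.925 0.081
vertex -1.265 1.778 -0.196
vertex -2.908 2.028 1.157
endloop
endfacet
facet normal 0.451 -0.348 -0.822
outer loop
vertex -1.265 1.778 -0.196
vertex -2.032 1.352 -0.437
vertex -1.879 2.205 -0.714
endloop
endfacet
facet normal 0.371 0.883 0.288
outer loop
vertex -1.265 1.778 -0.196
vertex -1.879 2.205 -0.714
vertex -2.908 2.028 1.157
endloop
endfacet
facet normal 0.451 -0.348 -0.822
outer loop
vertex -1.879 2.205 -0.714
vertex -2.032 1.352 -0.437
vertex -2.646 1.779 -0.955
endloop
endfacet
facet normal -0.441 0.883 -0.159
outer loop
vertex -1.879 2.205 -0.714
vertex -2.646 1.779 -0.955
vertex -2.908 2.028 1.157
endloop
endfacet
facet normal 0.451 -0.348 -0.822
outer loop
vertex -2.646 1.779 -0.955
vertex -2.032 1.352 -0.437
vertex -2.799 0.926 -0.678
endloop
endfacet
facet normal -0.982 0.132 -0.137
outer loop
vertex -2.646 1.779 -0.955
vertex -2.799 0.926 -0.678
vertex -2.908 2.028 1.157
endloop
endfacet
facet normal 0.452 -0.348 -0.821
outer loop
vertex -2.799 0.926 -0.678
vertex -2.032 1.352 -0.437
vertex -2.186 0.499 -0.16
endloop
endfacet
facet normal -0.711 -0.620 0.330
outer loop
vertex -2.799 0.926 -0.678
vertex -2.186 0.499 -0.16
vertex -2.908 2.028 1.157
endloop
endfacet
facet normal 0.451 -0.348 -0.822
outer loop
vertex -2.186 0.499 -0.16
vertex -2.032 1.352 -0.437
vertex -1.418 0.925 0.081
endloop
endfacet
facet normal 0.101 -0.621 0.777
outer loop
vertex -2.186 0.499 -0.16
vertex -1.418 0.925 0.081
vertex -2.908 2.028 1.157
endloop
endfacet
facet normal -0.531 0.846 -0.043
outer loop
vertex 1.185 -2.037 3.369
vertex 1.96 -1.521 3.956
vertex 2.199 -1.493 1.553
endloop
endfacet
facet normal -0.704 -0.468 -0.534
outer loop
vertex 3.08 -2.899 1.624
vertex 1.185 -2.037 3.369
vertex 2.199 -1.493 1.553
endloop
endfacet
facet normal -0.530 0.847 -0.043
outer loop
vertex 2.199 -1.493 1.553
vertex 1.96 -1.521 3.956
vertex 2.974 -0.978 2.139
endloop
endfacet
facet normal 0.471 0.253 -0.845
outer loop
vertex 2.974 -0.978 2.139
vertex 3.08 -2.899 1.624
vertex 2.199 -1.493 1.553
endloop
endfacet
facet normal -0.472 -0.253 0.845
outer loop
vertex 1.185 -2.037 3.369
vertex 2.841 -2.927 4.027
vertex 1.96 -1.521 3.956
endloop
endfacet
facet normal -0.704 -0.469 -0.533
outer loop
vertex 2.066 -3.442 3.441
vertex 1.185 -2.037 3.369
vertex 3.08 -2.899 1.624
endloop
endfacet
facet normal -0.471 -0.252 0.845
outer loop
vertex 2.066 -3.442 3.441
vertex 2.841 -2.927 4.027
vertex 1.185 -2.037 3.369
endloop
endfacet
facet normal 0.705 0.468 0.533
outer loop
vertex 1.96 -1.521 3.956
vertex 2.841 -2.927 4.027
vertex 2.974 -0.978 2.139
endloop
endfacet
facet normal 0.472 0.253 -0.845
outer loop
vertex 3.855 -2.383 2.211
vertex 3.08 -2.899 1.624
vertex 2.974 -0.978 2.139
endloop
endfacet
facet normal 0.704 0.469 0.534
outer loop
vertex 2.974 -0.978 2.139
vertex 2.841 -2.927 4.027
vertex 3.855 -2.383 2.211
endloop
endfacet
facet normal 0.531 -0.846 0.043
outer loop
vertex 3.855 -2.383 2.211
vertex 2.066 -3.442 3.441
vertex 3.08 -2.899 1.624
endloop
endfacet
facet normal 0.530 -0.847 0.043
outer loop
vertex 2.841 -2.927 4.027
vertex 2.066 -3.442 3.441
vertex 3.855 -2.383 2.211
endloop
endfacet

endsolid


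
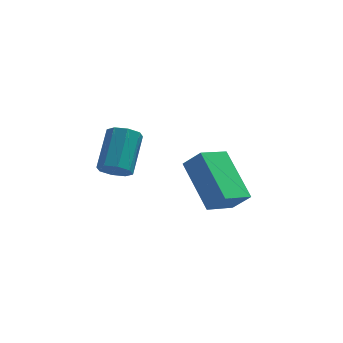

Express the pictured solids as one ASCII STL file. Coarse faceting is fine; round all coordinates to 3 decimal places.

solid 
facet normal -0.698 -0.614 0.369
outer loop
vertex 3.471 0.4 -2.284
vertex 2.913 0.634 -2.951
vertex 4.189 -1.091 -3.408
endloop
endfacet
facet normal 0.619 -0.260 0.741
outer loop
vertex 5.027 -0.354 -3.849
vertex 3.471 0.4 -2.284
vertex 4.189 -1.091 -3.408
endloop
endfacet
facet normal -0.698 -0.614 0.369
outer loop
vertex 4.189 -1.091 -3.408
vertex 2.913 0.634 -2.951
vertex 3.631 -0.857 -4.074
endloop
endfacet
facet normal 0.359 -0.745 -0.562
outer loop
vertex 3.631 -0.857 -4.074
vertex 5.027 -0.354 -3.849
vertex 4.189 -1.091 -3.408
endloop
endfacet
facet normal -0.359 0.745 0.562
outer loop
vertex 3.471 0.4 -2.284
vertex 3.751 1.371 -3.392
vertex 2.913 0.634 -2.951
endloop
endfacet
facet normal 0.619 -0.260 0.741
outer loop
vertex 4.309 1.137 -2.726
vertex 3.471 0.4 -2.284
vertex 5.027 -0.354 -3.849
endloop
endfacet
facet normal -0.359 0.745 0.562
outer loop
vertex 4.309 1.137 -2.726
vertex 3.751 1.371 -3.392
vertex 3.471 0.4 -2.284
endloop
endfacet
facet normal -0.619 0.260 -0.741
outer loop
vertex 2.913 0.634 -2.951
vertex 3.751 1.371 -3.392
vertex 3.631 -0.857 -4.074
endloop
endfacet
facet normal 0.359 -0.745 -0.562
outer loop
vertex 4.469 -0.12 -4.516
vertex 5.027 -0.354 -3.849
vertex 3.631 -0.857 -4.074
endloop
endfacet
facet normal -0.619 0.260 -0.741
outer loop
vertex 3.631 -0.857 -4.074
vertex 3.751 1.371 -3.392
vertex 4.469 -0.12 -4.516
endloop
endfacet
facet normal 0.698 0.614 -0.369
outer loop
vertex 4.469 -0.12 -4.516
vertex 4.309 1.137 -2.726
vertex 5.027 -0.354 -3.849
endloop
endfacet
facet normal 0.698 0.614 -0.369
outer loop
vertex 3.751 1.371 -3.392
vertex 4.309 1.137 -2.726
vertex 4.469 -0.12 -4.516
endloop
endfacet
facet normal -0.199 -0.769 -0.608
outer loop
vertex 1.156 -2.854 -1.115
vertex 0.853 -3.088 -0.72
vertex 0.752 -2.737 -1.131
endloop
endfacet
facet normal 0.198 0.577 -0.792
outer loop
vertex 1.156 -2.854 -1.115
vertex 0.752 -2.737 -1.131
vertex 1.45 -1.717 -0.214
endloop
endfacet
facet normal 0.198 0.577 -0.792
outer loop
vertex 1.45 -1.717 -0.214
vertex 0.752 -2.737 -1.131
vertex 1.046 -1.6 -0.23
endloop
endfacet
facet normal 0.198 0.767 0.610
outer loop
vertex 1.45 -1.717 -0.214
vertex 1.046 -1.6 -0.23
vertex 1.147 -1.952 0.18
endloop
endfacet
facet normal -0.197 -0.769 -0.608
outer loop
vertex 0.752 -2.737 -1.131
vertex 0.853 -3.088 -0.72
vertex 0.407 -2.826 -0.907
endloop
endfacet
facet normal -0.538 0.605 -0.588
outer loop
vertex 0.752 -2.737 -1.131
vertex 0.407 -2.826 -0.907
vertex 1.046 -1.6 -0.23
endloop
endfacet
facet normal -0.538 0.605 -0.588
outer loop
vertex 1.046 -1.6 -0.23
vertex 0.407 -2.826 -0.907
vertex 0.701 -1.689 -0.006
endloop
endfacet
facet normal 0.198 0.767 0.610
outer loop
vertex 1.046 -1.6 -0.23
vertex 0.701 -1.689 -0.006
vertex 1.147 -1.952 0.18
endloop
endfacet
facet normal -0.198 -0.770 -0.607
outer loop
vertex 0.407 -2.826 -0.907
vertex 0.853 -3.088 -0.72
vertex 0.324 -3.068 -0.573
endloop
endfacet
facet normal -0.960 0.278 -0.037
outer loop
vertex 0.407 -2.826 -0.907
vertex 0.324 -3.068 -0.573
vertex 0.701 -1.689 -0.006
endloop
endfacet
facet normal -0.960 0.279 -0.039
outer loop
vertex 0.701 -1.689 -0.006
vertex 0.324 -3.068 -0.573
vertex 0.617 -1.931 0.328
endloop
endfacet
facet normal 0.200 0.769 0.607
outer loop
vertex 0.701 -1.689 -0.006
vertex 0.617 -1.931 0.328
vertex 1.147 -1.952 0.18
endloop
endfacet
facet normal -0.199 -0.767 -0.610
outer loop
vertex 0.324 -3.068 -0.573
vertex 0.853 -3.088 -0.72
vertex 0.55 -3.323 -0.326
endloop
endfacet
facet normal -0.820 -0.211 0.533
outer loop
vertex 0.324 -3.068 -0.573
vertex 0.55 -3.323 -0.326
vertex 0.617 -1.931 0.328
endloop
endfacet
facet normal -0.819 -0.211 0.534
outer loop
vertex 0.617 -1.931 0.328
vertex 0.55 -3.323 -0.326
vertex 0.844 -2.186 0.575
endloop
endfacet
facet normal 0.200 0.768 0.609
outer loop
vertex 0.617 -1.931 0.328
vertex 0.844 -2.186 0.575
vertex 1.147 -1.952 0.18
endloop
endfacet
facet normal -0.198 -0.767 -0.610
outer loop
vertex 0.55 -3.323 -0.326
vertex 0.853 -3.088 -0.72
vertex 0.954 -3.44 -0.31
endloop
endfacet
facet normal -0.198 -0.577 0.792
outer loop
vertex 0.55 -3.323 -0.326
vertex 0.954 -3.44 -0.31
vertex 0.844 -2.186 0.575
endloop
endfacet
facet normal -0.198 -0.577 0.792
outer loop
vertex 0.844 -2.186 0.575
vertex 0.954 -3.44 -0.31
vertex 1.248 -2.303 0.591
endloop
endfacet
facet normal 0.199 0.769 0.608
outer loop
vertex 0.844 -2.186 0.575
vertex 1.248 -2.303 0.591
vertex 1.147 -1.952 0.18
endloop
endfacet
facet normal -0.198 -0.767 -0.610
outer loop
vertex 0.954 -3.44 -0.31
vertex 0.853 -3.088 -0.72
vertex 1.299 -3.351 -0.534
endloop
endfacet
facet normal 0.538 -0.605 0.588
outer loop
vertex 0.954 -3.44 -0.31
vertex 1.299 -3.351 -0.534
vertex 1.248 -2.303 0.591
endloop
endfacet
facet normal 0.538 -0.605 0.588
outer loop
vertex 1.248 -2.303 0.591
vertex 1.299 -3.351 -0.534
vertex 1.593 -2.214 0.367
endloop
endfacet
facet normal 0.197 0.769 0.608
outer loop
vertex 1.248 -2.303 0.591
vertex 1.593 -2.214 0.367
vertex 1.147 -1.952 0.18
endloop
endfacet
facet normal -0.200 -0.769 -0.607
outer loop
vertex 1.299 -3.351 -0.534
vertex 0.853 -3.088 -0.72
vertex 1.383 -3.109 -0.868
endloop
endfacet
facet normal 0.959 -0.279 0.039
outer loop
vertex 1.299 -3.351 -0.534
vertex 1.383 -3.109 -0.868
vertex 1.593 -2.214 0.367
endloop
endfacet
facet normal 0.960 -0.277 0.038
outer loop
vertex 1.593 -2.214 0.367
vertex 1.383 -3.109 -0.868
vertex 1.676 -1.972 0.033
endloop
endfacet
facet normal 0.198 0.770 0.607
outer loop
vertex 1.593 -2.214 0.367
vertex 1.676 -1.972 0.033
vertex 1.147 -1.952 0.18
endloop
endfacet
facet normal -0.200 -0.768 -0.609
outer loop
vertex 1.383 -3.109 -0.868
vertex 0.853 -3.088 -0.72
vertex 1.156 -2.854 -1.115
endloop
endfacet
facet normal 0.819 0.212 -0.534
outer loop
vertex 1.383 -3.109 -0.868
vertex 1.156 -2.854 -1.115
vertex 1.676 -1.972 0.033
endloop
endfacet
facet normal 0.820 0.210 -0.533
outer loop
vertex 1.676 -1.972 0.033
vertex 1.156 -2.854 -1.115
vertex 1.45 -1.717 -0.214
endloop
endfacet
facet normal 0.199 0.767 0.610
outer loop
vertex 1.676 -1.972 0.033
vertex 1.45 -1.717 -0.214
vertex 1.147 -1.952 0.18
endloop
endfacet

endsolid


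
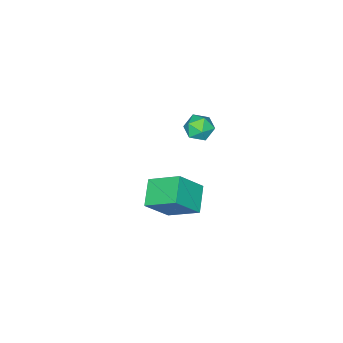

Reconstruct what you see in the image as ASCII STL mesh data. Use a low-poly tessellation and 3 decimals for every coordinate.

solid 
facet normal 0.431 0.291 0.854
outer loop
vertex -2.61 0.439 2.813
vertex -3.086 0.133 3.158
vertex -2.536 -0.195 2.992
endloop
endfacet
facet normal 0.918 0.203 0.340
outer loop
vertex -2.61 0.439 2.813
vertex -2.536 -0.195 2.992
vertex -2.355 0.002 2.385
endloop
endfacet
facet normal 0.746 0.634 -0.203
outer loop
vertex -2.61 0.439 2.813
vertex -2.355 0.002 2.385
vertex -2.794 0.452 2.177
endloop
endfacet
facet normal 0.152 0.988 -0.024
outer loop
vertex -2.61 0.439 2.813
vertex -2.794 0.452 2.177
vertex -3.246 0.533 2.654
endloop
endfacet
facet normal -0.043 0.776 0.629
outer loop
vertex -2.61 0.439 2.813
vertex -3.246 0.533 2.654
vertex -3.086 0.133 3.158
endloop
endfacet
facet normal 0.876 -0.471 0.108
outer loop
vertex -2.355 0.002 2.385
vertex -2.536 -0.195 2.992
vertex -2.674 -0.573 2.466
endloop
endfacet
facet normal 0.088 -0.329 0.940
outer loop
vertex -2.536 -0.195 2.992
vertex -3.086 0.133 3.158
vertex -3.126 -0.492 2.943
endloop
endfacet
facet normal -0.677 0.457 0.577
outer loop
vertex -3.086 0.133 3.158
vertex -3.246 0.533 2.654
vertex -3.565 -0.042 2.735
endloop
endfacet
facet normal -0.363 0.799 -0.479
outer loop
vertex -3.246 0.533 2.654
vertex -2.794 0.452 2.177
vertex -3.384 0.155 2.128
endloop
endfacet
facet normal 0.597 0.227 -0.770
outer loop
vertex -2.794 0.452 2.177
vertex -2.355 0.002 2.385
vertex -2.834 -0.173 1.962
endloop
endfacet
facet normal -0.152 -0.988 0.024
outer loop
vertex -3.31 -0.479 2.307
vertex -2.674 -0.573 2.466
vertex -3.126 -0.492 2.943
endloop
endfacet
facet normal -0.746 -0.634 0.203
outer loop
vertex -3.31 -0.479 2.307
vertex -3.126 -0.492 2.943
vertex -3.565 -0.042 2.735
endloop
endfacet
facet normal -0.918 -0.203 -0.340
outer loop
vertex -3.31 -0.479 2.307
vertex -3.565 -0.042 2.735
vertex -3.384 0.155 2.128
endloop
endfacet
facet normal -0.431 -0.291 -0.854
outer loop
vertex -3.31 -0.479 2.307
vertex -3.384 0.155 2.128
vertex -2.834 -0.173 1.962
endloop
endfacet
facet normal 0.043 -0.776 -0.629
outer loop
vertex -3.31 -0.479 2.307
vertex -2.834 -0.173 1.962
vertex -2.674 -0.573 2.466
endloop
endfacet
facet normal 0.363 -0.799 0.479
outer loop
vertex -3.126 -0.492 2.943
vertex -2.674 -0.573 2.466
vertex -2.536 -0.195 2.992
endloop
endfacet
facet normal -0.597 -0.227 0.770
outer loop
vertex -3.565 -0.042 2.735
vertex -3.126 -0.492 2.943
vertex -3.086 0.133 3.158
endloop
endfacet
facet normal -0.876 0.471 -0.108
outer loop
vertex -3.384 0.155 2.128
vertex -3.565 -0.042 2.735
vertex -3.246 0.533 2.654
endloop
endfacet
facet normal -0.088 0.329 -0.940
outer loop
vertex -2.834 -0.173 1.962
vertex -3.384 0.155 2.128
vertex -2.794 0.452 2.177
endloop
endfacet
facet normal 0.677 -0.457 -0.577
outer loop
vertex -2.674 -0.573 2.466
vertex -2.834 -0.173 1.962
vertex -2.355 0.002 2.385
endloop
endfacet
facet normal -0.622 0.254 -0.741
outer loop
vertex -3.191 -1.641 -2.805
vertex -3.61 -0.342 -2.008
vertex -2.248 -0.987 -3.373
endloop
endfacet
facet normal 0.266 -0.821 -0.505
outer loop
vertex -1.29 -1.378 -2.232
vertex -3.191 -1.641 -2.805
vertex -2.248 -0.987 -3.373
endloop
endfacet
facet normal -0.622 0.254 -0.741
outer loop
vertex -2.248 -0.987 -3.373
vertex -3.61 -0.342 -2.008
vertex -2.667 0.311 -2.576
endloop
endfacet
facet normal 0.737 0.510 -0.444
outer loop
vertex -2.667 0.311 -2.576
vertex -1.29 -1.378 -2.232
vertex -2.248 -0.987 -3.373
endloop
endfacet
facet normal -0.737 -0.510 0.444
outer loop
vertex -3.191 -1.641 -2.805
vertex -2.652 -0.733 -0.867
vertex -3.61 -0.342 -2.008
endloop
endfacet
facet normal 0.266 -0.822 -0.504
outer loop
vertex -2.233 -2.031 -1.664
vertex -3.191 -1.641 -2.805
vertex -1.29 -1.378 -2.232
endloop
endfacet
facet normal -0.737 -0.510 0.444
outer loop
vertex -2.233 -2.031 -1.664
vertex -2.652 -0.733 -0.867
vertex -3.191 -1.641 -2.805
endloop
endfacet
facet normal -0.265 0.822 0.504
outer loop
vertex -3.61 -0.342 -2.008
vertex -2.652 -0.733 -0.867
vertex -2.667 0.311 -2.576
endloop
endfacet
facet normal 0.737 0.510 -0.444
outer loop
vertex -1.709 -0.079 -1.435
vertex -1.29 -1.378 -2.232
vertex -2.667 0.311 -2.576
endloop
endfacet
facet normal -0.266 0.822 0.504
outer loop
vertex -2.667 0.311 -2.576
vertex -2.652 -0.733 -0.867
vertex -1.709 -0.079 -1.435
endloop
endfacet
facet normal 0.622 -0.254 0.741
outer loop
vertex -1.709 -0.079 -1.435
vertex -2.233 -2.031 -1.664
vertex -1.29 -1.378 -2.232
endloop
endfacet
facet normal 0.622 -0.254 0.741
outer loop
vertex -2.652 -0.733 -0.867
vertex -2.233 -2.031 -1.664
vertex -1.709 -0.079 -1.435
endloop
endfacet

endsolid


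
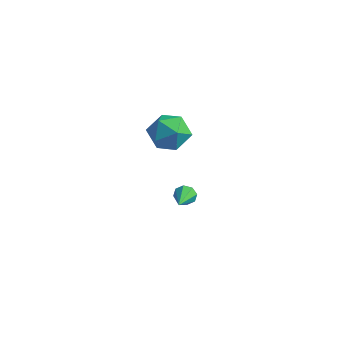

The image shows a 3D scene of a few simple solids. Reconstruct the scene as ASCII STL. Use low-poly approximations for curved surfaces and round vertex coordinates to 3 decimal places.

solid 
facet normal -0.232 0.841 0.488
outer loop
vertex 2.236 -0.997 2.381
vertex 1.414 -1.601 3.031
vertex 2.553 -1.516 3.426
endloop
endfacet
facet normal 0.451 0.846 0.283
outer loop
vertex 2.236 -0.997 2.381
vertex 2.553 -1.516 3.426
vertex 3.288 -1.587 2.468
endloop
endfacet
facet normal 0.469 0.773 -0.427
outer loop
vertex 2.236 -0.997 2.381
vertex 3.288 -1.587 2.468
vertex 2.602 -1.716 1.481
endloop
endfacet
facet normal -0.203 0.723 -0.660
outer loop
vertex 2.236 -0.997 2.381
vertex 2.602 -1.716 1.481
vertex 1.444 -1.725 1.828
endloop
endfacet
facet normal -0.637 0.765 -0.095
outer loop
vertex 2.236 -0.997 2.381
vertex 1.444 -1.725 1.828
vertex 1.414 -1.601 3.031
endloop
endfacet
facet normal 0.772 0.279 0.572
outer loop
vertex 3.288 -1.587 2.468
vertex 2.553 -1.516 3.426
vertex 3.116 -2.555 3.172
endloop
endfacet
facet normal -0.333 0.269 0.903
outer loop
vertex 2.553 -1.516 3.426
vertex 1.414 -1.601 3.031
vertex 1.958 -2.564 3.519
endloop
endfacet
facet normal -0.988 0.147 -0.040
outer loop
vertex 1.414 -1.601 3.031
vertex 1.444 -1.725 1.828
vertex 1.272 -2.693 2.532
endloop
endfacet
facet normal -0.287 0.078 -0.955
outer loop
vertex 1.444 -1.725 1.828
vertex 2.602 -1.716 1.481
vertex 2.007 -2.764 1.574
endloop
endfacet
facet normal 0.801 0.160 -0.577
outer loop
vertex 2.602 -1.716 1.481
vertex 3.288 -1.587 2.468
vertex 3.146 -2.679 1.969
endloop
endfacet
facet normal 0.203 -0.723 0.660
outer loop
vertex 2.324 -3.283 2.619
vertex 3.116 -2.555 3.172
vertex 1.958 -2.564 3.519
endloop
endfacet
facet normal -0.469 -0.773 0.427
outer loop
vertex 2.324 -3.283 2.619
vertex 1.958 -2.564 3.519
vertex 1.272 -2.693 2.532
endloop
endfacet
facet normal -0.451 -0.846 -0.283
outer loop
vertex 2.324 -3.283 2.619
vertex 1.272 -2.693 2.532
vertex 2.007 -2.764 1.574
endloop
endfacet
facet normal 0.232 -0.841 -0.488
outer loop
vertex 2.324 -3.283 2.619
vertex 2.007 -2.764 1.574
vertex 3.146 -2.679 1.969
endloop
endfacet
facet normal 0.637 -0.765 0.095
outer loop
vertex 2.324 -3.283 2.619
vertex 3.146 -2.679 1.969
vertex 3.116 -2.555 3.172
endloop
endfacet
facet normal 0.287 -0.078 0.955
outer loop
vertex 1.958 -2.564 3.519
vertex 3.116 -2.555 3.172
vertex 2.553 -1.516 3.426
endloop
endfacet
facet normal -0.801 -0.160 0.577
outer loop
vertex 1.272 -2.693 2.532
vertex 1.958 -2.564 3.519
vertex 1.414 -1.601 3.031
endloop
endfacet
facet normal -0.772 -0.279 -0.572
outer loop
vertex 2.007 -2.764 1.574
vertex 1.272 -2.693 2.532
vertex 1.444 -1.725 1.828
endloop
endfacet
facet normal 0.333 -0.269 -0.903
outer loop
vertex 3.146 -2.679 1.969
vertex 2.007 -2.764 1.574
vertex 2.602 -1.716 1.481
endloop
endfacet
facet normal 0.988 -0.147 0.040
outer loop
vertex 3.116 -2.555 3.172
vertex 3.146 -2.679 1.969
vertex 3.288 -1.587 2.468
endloop
endfacet
facet normal -0.408 0.831 -0.378
outer loop
vertex 1.942 0.205 -3.785
vertex 1.732 -0.123 -4.28
vertex 1.502 0.022 -3.712
endloop
endfacet
facet normal 0.112 0.123 0.986
outer loop
vertex 1.942 0.205 -3.785
vertex 1.502 0.022 -3.712
vertex 2.448 -1.577 -3.62
endloop
endfacet
facet normal -0.408 0.831 -0.378
outer loop
vertex 1.502 0.022 -3.712
vertex 1.732 -0.123 -4.28
vertex 1.197 -0.246 -3.972
endloop
endfacet
facet normal -0.495 -0.245 0.833
outer loop
vertex 1.502 0.022 -3.712
vertex 1.197 -0.246 -3.972
vertex 2.448 -1.577 -3.62
endloop
endfacet
facet normal -0.408 0.831 -0.378
outer loop
vertex 1.197 -0.246 -3.972
vertex 1.732 -0.123 -4.28
vertex 1.206 -0.442 -4.413
endloop
endfacet
facet normal -0.737 -0.623 0.262
outer loop
vertex 1.197 -0.246 -3.972
vertex 1.206 -0.442 -4.413
vertex 2.448 -1.577 -3.62
endloop
endfacet
facet normal -0.409 0.831 -0.377
outer loop
vertex 1.206 -0.442 -4.413
vertex 1.732 -0.123 -4.28
vertex 1.523 -0.451 -4.776
endloop
endfacet
facet normal -0.471 -0.790 -0.392
outer loop
vertex 1.206 -0.442 -4.413
vertex 1.523 -0.451 -4.776
vertex 2.448 -1.577 -3.62
endloop
endfacet
facet normal -0.408 0.831 -0.378
outer loop
vertex 1.523 -0.451 -4.776
vertex 1.732 -0.123 -4.28
vertex 1.963 -0.268 -4.849
endloop
endfacet
facet normal 0.145 -0.648 -0.748
outer loop
vertex 1.523 -0.451 -4.776
vertex 1.963 -0.268 -4.849
vertex 2.448 -1.577 -3.62
endloop
endfacet
facet normal -0.408 0.831 -0.377
outer loop
vertex 1.963 -0.268 -4.849
vertex 1.732 -0.123 -4.28
vertex 2.268 0.0 -4.588
endloop
endfacet
facet normal 0.754 -0.279 -0.595
outer loop
vertex 1.963 -0.268 -4.849
vertex 2.268 0.0 -4.588
vertex 2.448 -1.577 -3.62
endloop
endfacet
facet normal -0.408 0.831 -0.378
outer loop
vertex 2.268 0.0 -4.588
vertex 1.732 -0.123 -4.28
vertex 2.259 0.196 -4.148
endloop
endfacet
facet normal 0.995 0.099 -0.024
outer loop
vertex 2.268 0.0 -4.588
vertex 2.259 0.196 -4.148
vertex 2.448 -1.577 -3.62
endloop
endfacet
facet normal -0.409 0.831 -0.377
outer loop
vertex 2.259 0.196 -4.148
vertex 1.732 -0.123 -4.28
vertex 1.942 0.205 -3.785
endloop
endfacet
facet normal 0.729 0.265 0.630
outer loop
vertex 2.259 0.196 -4.148
vertex 1.942 0.205 -3.785
vertex 2.448 -1.577 -3.62
endloop
endfacet

endsolid


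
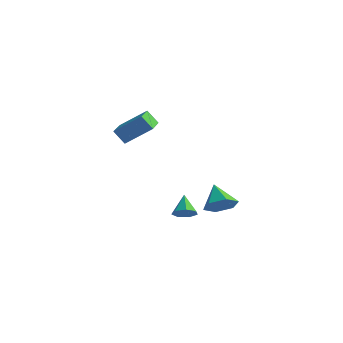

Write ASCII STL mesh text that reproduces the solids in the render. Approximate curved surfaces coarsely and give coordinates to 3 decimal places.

solid 
facet normal 0.481 -0.482 -0.732
outer loop
vertex 2.218 -4.17 -3.518
vertex 1.869 -3.879 -3.939
vertex 2.412 -3.702 -3.699
endloop
endfacet
facet normal 0.521 0.111 0.846
outer loop
vertex 2.218 -4.17 -3.518
vertex 2.412 -3.702 -3.699
vertex 1.291 -3.301 -3.061
endloop
endfacet
facet normal 0.481 -0.482 -0.732
outer loop
vertex 2.412 -3.702 -3.699
vertex 1.869 -3.879 -3.939
vertex 2.197 -3.367 -4.061
endloop
endfacet
facet normal 0.504 0.762 0.406
outer loop
vertex 2.412 -3.702 -3.699
vertex 2.197 -3.367 -4.061
vertex 1.291 -3.301 -3.061
endloop
endfacet
facet normal 0.481 -0.483 -0.732
outer loop
vertex 2.197 -3.367 -4.061
vertex 1.869 -3.879 -3.939
vertex 1.735 -3.418 -4.331
endloop
endfacet
facet normal -0.047 0.993 -0.108
outer loop
vertex 2.197 -3.367 -4.061
vertex 1.735 -3.418 -4.331
vertex 1.291 -3.301 -3.061
endloop
endfacet
facet normal 0.482 -0.482 -0.732
outer loop
vertex 1.735 -3.418 -4.331
vertex 1.869 -3.879 -3.939
vertex 1.373 -3.816 -4.307
endloop
endfacet
facet normal -0.713 0.630 -0.307
outer loop
vertex 1.735 -3.418 -4.331
vertex 1.373 -3.816 -4.307
vertex 1.291 -3.301 -3.061
endloop
endfacet
facet normal 0.482 -0.482 -0.732
outer loop
vertex 1.373 -3.816 -4.307
vertex 1.869 -3.879 -3.939
vertex 1.385 -4.261 -4.006
endloop
endfacet
facet normal -0.998 -0.056 -0.043
outer loop
vertex 1.373 -3.816 -4.307
vertex 1.385 -4.261 -4.006
vertex 1.291 -3.301 -3.061
endloop
endfacet
facet normal 0.481 -0.481 -0.732
outer loop
vertex 1.385 -4.261 -4.006
vertex 1.869 -3.879 -3.939
vertex 1.761 -4.419 -3.655
endloop
endfacet
facet normal -0.683 -0.545 0.486
outer loop
vertex 1.385 -4.261 -4.006
vertex 1.761 -4.419 -3.655
vertex 1.291 -3.301 -3.061
endloop
endfacet
facet normal 0.482 -0.481 -0.732
outer loop
vertex 1.761 -4.419 -3.655
vertex 1.869 -3.879 -3.939
vertex 2.218 -4.17 -3.518
endloop
endfacet
facet normal -0.007 -0.472 0.882
outer loop
vertex 1.761 -4.419 -3.655
vertex 2.218 -4.17 -3.518
vertex 1.291 -3.301 -3.061
endloop
endfacet
facet normal -0.578 0.809 -0.110
outer loop
vertex -2.155 -2.166 1.277
vertex -1.663 -1.914 0.542
vertex -3.159 -3.015 0.312
endloop
endfacet
facet normal -0.535 -0.275 0.799
outer loop
vertex -2.077 -4.526 0.518
vertex -2.155 -2.166 1.277
vertex -3.159 -3.015 0.312
endloop
endfacet
facet normal -0.578 0.809 -0.110
outer loop
vertex -3.159 -3.015 0.312
vertex -1.663 -1.914 0.542
vertex -2.666 -2.762 -0.422
endloop
endfacet
facet normal -0.615 -0.521 -0.592
outer loop
vertex -2.666 -2.762 -0.422
vertex -2.077 -4.526 0.518
vertex -3.159 -3.015 0.312
endloop
endfacet
facet normal 0.616 0.521 0.591
outer loop
vertex -2.155 -2.166 1.277
vertex -0.581 -3.425 0.748
vertex -1.663 -1.914 0.542
endloop
endfacet
facet normal -0.535 -0.275 0.799
outer loop
vertex -1.074 -3.678 1.482
vertex -2.155 -2.166 1.277
vertex -2.077 -4.526 0.518
endloop
endfacet
facet normal 0.615 0.520 0.592
outer loop
vertex -1.074 -3.678 1.482
vertex -0.581 -3.425 0.748
vertex -2.155 -2.166 1.277
endloop
endfacet
facet normal 0.535 0.275 -0.799
outer loop
vertex -1.663 -1.914 0.542
vertex -0.581 -3.425 0.748
vertex -2.666 -2.762 -0.422
endloop
endfacet
facet normal -0.616 -0.521 -0.591
outer loop
vertex -1.585 -4.274 -0.217
vertex -2.077 -4.526 0.518
vertex -2.666 -2.762 -0.422
endloop
endfacet
facet normal 0.535 0.275 -0.799
outer loop
vertex -2.666 -2.762 -0.422
vertex -0.581 -3.425 0.748
vertex -1.585 -4.274 -0.217
endloop
endfacet
facet normal 0.578 -0.809 0.110
outer loop
vertex -1.585 -4.274 -0.217
vertex -1.074 -3.678 1.482
vertex -2.077 -4.526 0.518
endloop
endfacet
facet normal 0.578 -0.808 0.110
outer loop
vertex -0.581 -3.425 0.748
vertex -1.074 -3.678 1.482
vertex -1.585 -4.274 -0.217
endloop
endfacet
facet normal 0.629 -0.353 -0.693
outer loop
vertex 4.562 -4.048 -2.278
vertex 4.027 -3.815 -2.882
vertex 4.619 -3.281 -2.617
endloop
endfacet
facet normal 0.395 0.347 0.851
outer loop
vertex 4.562 -4.048 -2.278
vertex 4.619 -3.281 -2.617
vertex 3.153 -3.325 -1.918
endloop
endfacet
facet normal 0.628 -0.352 -0.694
outer loop
vertex 4.619 -3.281 -2.617
vertex 4.027 -3.815 -2.882
vertex 4.083 -3.048 -3.221
endloop
endfacet
facet normal 0.103 0.955 0.277
outer loop
vertex 4.619 -3.281 -2.617
vertex 4.083 -3.048 -3.221
vertex 3.153 -3.325 -1.918
endloop
endfacet
facet normal 0.628 -0.352 -0.694
outer loop
vertex 4.083 -3.048 -3.221
vertex 4.027 -3.815 -2.882
vertex 3.491 -3.582 -3.486
endloop
endfacet
facet normal -0.583 0.772 -0.252
outer loop
vertex 4.083 -3.048 -3.221
vertex 3.491 -3.582 -3.486
vertex 3.153 -3.325 -1.918
endloop
endfacet
facet normal 0.628 -0.352 -0.694
outer loop
vertex 3.491 -3.582 -3.486
vertex 4.027 -3.815 -2.882
vertex 3.435 -4.349 -3.147
endloop
endfacet
facet normal -0.978 -0.020 -0.207
outer loop
vertex 3.491 -3.582 -3.486
vertex 3.435 -4.349 -3.147
vertex 3.153 -3.325 -1.918
endloop
endfacet
facet normal 0.629 -0.353 -0.693
outer loop
vertex 3.435 -4.349 -3.147
vertex 4.027 -3.815 -2.882
vertex 3.97 -4.582 -2.543
endloop
endfacet
facet normal -0.687 -0.628 0.366
outer loop
vertex 3.435 -4.349 -3.147
vertex 3.97 -4.582 -2.543
vertex 3.153 -3.325 -1.918
endloop
endfacet
facet normal 0.629 -0.353 -0.693
outer loop
vertex 3.97 -4.582 -2.543
vertex 4.027 -3.815 -2.882
vertex 4.562 -4.048 -2.278
endloop
endfacet
facet normal 0.000 -0.445 0.896
outer loop
vertex 3.97 -4.582 -2.543
vertex 4.562 -4.048 -2.278
vertex 3.153 -3.325 -1.918
endloop
endfacet

endsolid
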